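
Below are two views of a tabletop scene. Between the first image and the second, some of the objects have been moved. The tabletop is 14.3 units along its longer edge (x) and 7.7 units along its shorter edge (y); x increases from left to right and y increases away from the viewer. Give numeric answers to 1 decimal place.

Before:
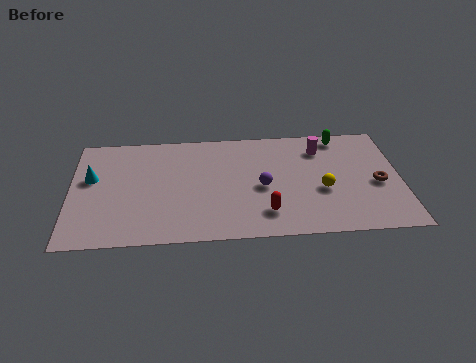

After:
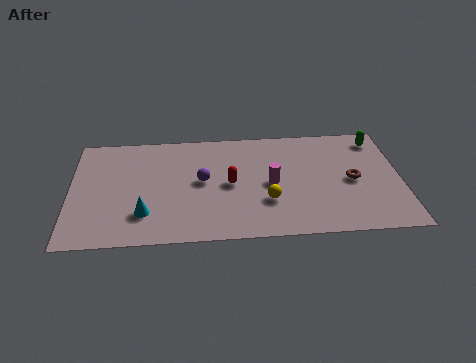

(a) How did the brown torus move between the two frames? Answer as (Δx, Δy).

(-1.1, 0.3)

The brown torus was at about (13.3, 3.4) and moved to about (12.2, 3.7).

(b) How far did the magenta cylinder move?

3.2

The magenta cylinder moved from about (10.9, 6.0) to (8.7, 3.7), a distance of √(2.2² + 2.3²) ≈ 3.2.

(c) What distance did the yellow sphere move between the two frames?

2.5

The yellow sphere was near (10.9, 3.1) before and (8.5, 2.5) after, so it travelled √(2.4² + 0.6²) ≈ 2.5 units.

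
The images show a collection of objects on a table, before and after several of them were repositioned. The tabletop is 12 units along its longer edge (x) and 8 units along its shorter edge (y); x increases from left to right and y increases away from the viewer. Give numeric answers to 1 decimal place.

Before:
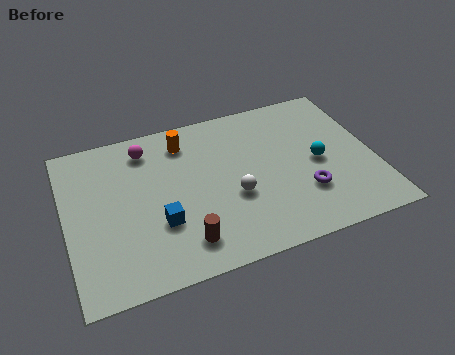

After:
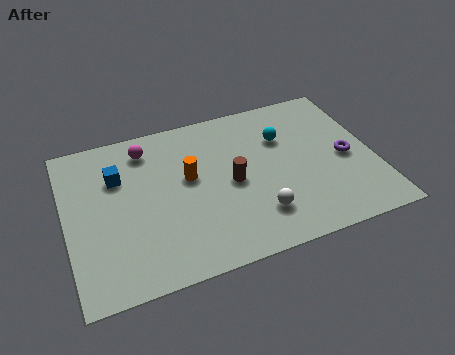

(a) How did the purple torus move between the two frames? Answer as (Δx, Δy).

(1.8, 1.3)

The purple torus started near (9.1, 2.4) and ended near (10.9, 3.7).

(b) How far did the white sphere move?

1.4

The white sphere was near (6.4, 3.1) before and (7.2, 1.9) after, so it travelled √(0.8² + 1.2²) ≈ 1.4 units.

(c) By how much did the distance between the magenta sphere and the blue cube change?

-2.3

They were about 3.9 units apart before and 1.6 after — 2.3 units closer together.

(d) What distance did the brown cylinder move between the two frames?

3.1

From (4.3, 1.5) to (6.4, 3.8), the brown cylinder covered √(2.1² + 2.3²) ≈ 3.1 units.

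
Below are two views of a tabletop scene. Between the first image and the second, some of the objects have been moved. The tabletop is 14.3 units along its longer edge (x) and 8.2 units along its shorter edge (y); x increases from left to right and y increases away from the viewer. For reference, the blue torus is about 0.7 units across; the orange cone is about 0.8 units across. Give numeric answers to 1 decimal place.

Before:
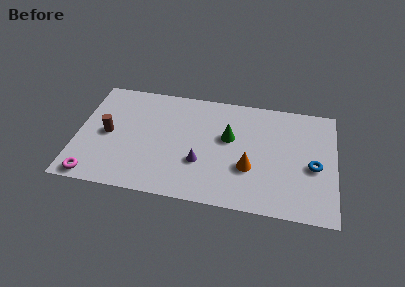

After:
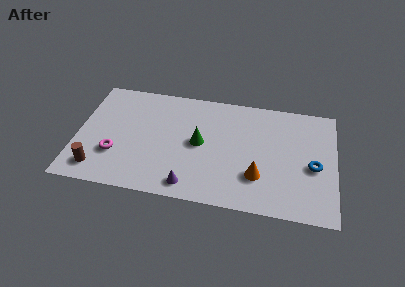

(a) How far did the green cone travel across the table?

1.7

The green cone moved from about (8.4, 4.9) to (6.8, 4.2), a distance of √(1.6² + 0.7²) ≈ 1.7.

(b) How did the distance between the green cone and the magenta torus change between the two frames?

-3.5

They were about 8.4 units apart before and 4.9 after — 3.5 units closer together.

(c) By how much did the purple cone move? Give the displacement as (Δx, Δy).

(-0.5, -1.7)

The purple cone started near (6.9, 2.8) and ended near (6.4, 1.1).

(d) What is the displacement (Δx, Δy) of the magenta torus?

(1.1, 1.8)

The magenta torus was at about (1.1, 0.8) and moved to about (2.2, 2.6).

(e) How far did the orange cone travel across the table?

0.7

From (9.6, 2.9) to (10.1, 2.4), the orange cone covered √(0.5² + 0.5²) ≈ 0.7 units.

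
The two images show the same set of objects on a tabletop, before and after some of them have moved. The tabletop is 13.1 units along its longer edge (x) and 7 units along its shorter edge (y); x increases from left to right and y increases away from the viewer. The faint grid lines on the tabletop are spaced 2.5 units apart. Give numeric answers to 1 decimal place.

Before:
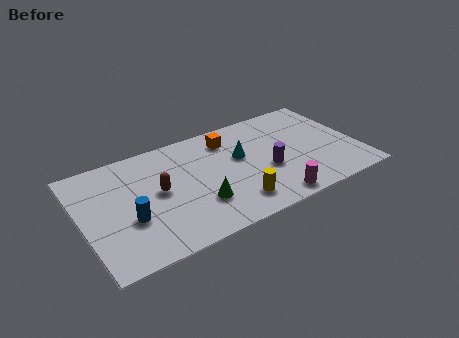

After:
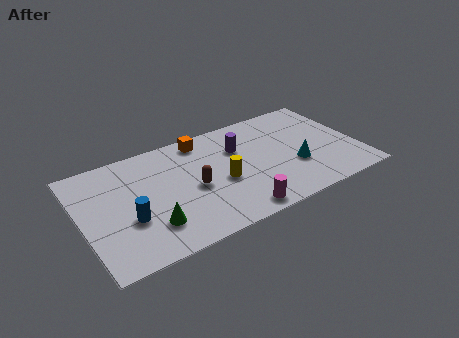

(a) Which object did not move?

the blue cylinder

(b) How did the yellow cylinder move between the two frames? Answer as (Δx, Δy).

(-0.4, 1.6)

The yellow cylinder started near (6.9, 1.4) and ended near (6.5, 3.0).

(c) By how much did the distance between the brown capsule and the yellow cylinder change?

-2.7

Before: roughly 4.0 units apart; after: 1.3. That's 2.7 units closer together.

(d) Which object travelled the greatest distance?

the cyan cone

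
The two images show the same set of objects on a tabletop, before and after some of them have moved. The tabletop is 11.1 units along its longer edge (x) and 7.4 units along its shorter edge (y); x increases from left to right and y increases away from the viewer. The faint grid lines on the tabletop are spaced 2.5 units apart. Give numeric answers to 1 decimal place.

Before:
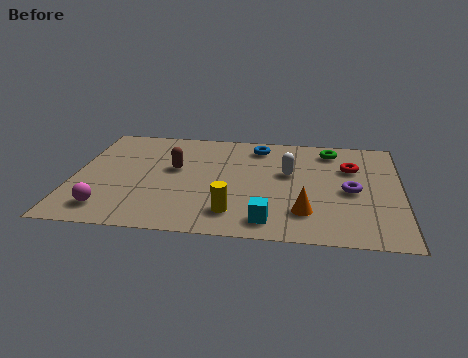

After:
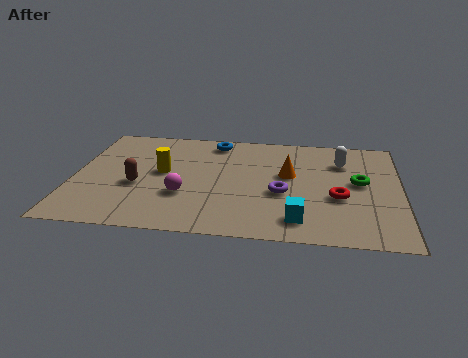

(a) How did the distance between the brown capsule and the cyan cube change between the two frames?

+1.2

They were about 4.6 units apart before and 5.8 after — 1.2 units further apart.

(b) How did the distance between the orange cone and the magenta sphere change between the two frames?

-2.7

The distance was about 6.6 in the first image and 3.9 in the second, so they moved 2.7 units closer together.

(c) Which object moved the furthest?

the yellow cylinder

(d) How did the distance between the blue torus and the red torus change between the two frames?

+2.1

They were about 3.4 units apart before and 5.5 after — 2.1 units further apart.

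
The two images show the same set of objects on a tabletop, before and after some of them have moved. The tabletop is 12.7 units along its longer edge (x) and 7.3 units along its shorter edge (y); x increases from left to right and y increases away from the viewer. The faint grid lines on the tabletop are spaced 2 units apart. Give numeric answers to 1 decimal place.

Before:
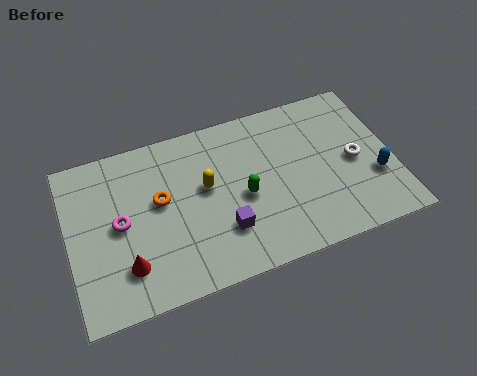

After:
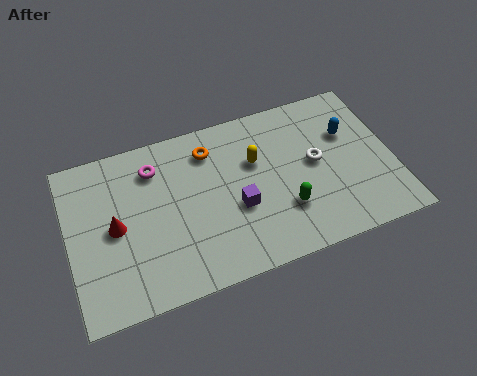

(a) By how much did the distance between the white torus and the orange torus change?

-3.2

They were about 7.6 units apart before and 4.4 after — 3.2 units closer together.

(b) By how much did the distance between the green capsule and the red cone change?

+1.7

They were about 4.9 units apart before and 6.6 after — 1.7 units further apart.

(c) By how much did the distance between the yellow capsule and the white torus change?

-3.4

Before: roughly 5.8 units apart; after: 2.4. That's 3.4 units closer together.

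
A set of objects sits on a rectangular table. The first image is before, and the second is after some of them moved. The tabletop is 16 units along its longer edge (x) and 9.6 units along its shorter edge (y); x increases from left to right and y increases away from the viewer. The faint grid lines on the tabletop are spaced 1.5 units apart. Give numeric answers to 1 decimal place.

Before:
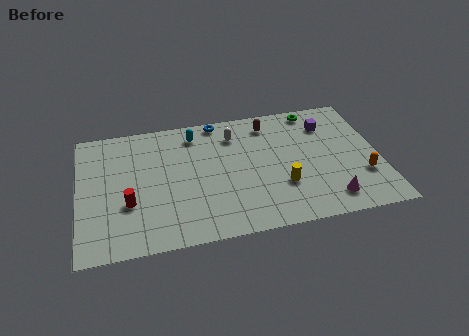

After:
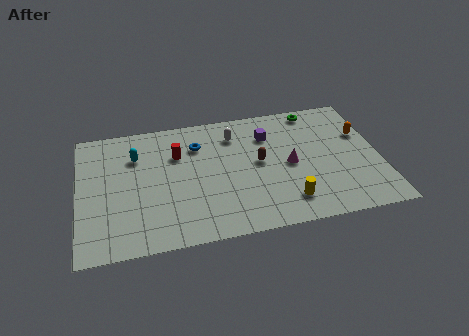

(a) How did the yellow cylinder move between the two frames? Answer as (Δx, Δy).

(0.2, -1.2)

From the two frames, the yellow cylinder sits at roughly (10.7, 3.1) before and (10.9, 1.9) after.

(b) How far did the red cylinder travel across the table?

4.2

The red cylinder was near (2.6, 3.4) before and (5.3, 6.6) after, so it travelled √(2.7² + 3.2²) ≈ 4.2 units.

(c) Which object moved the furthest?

the red cylinder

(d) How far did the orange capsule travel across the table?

3.2

The orange capsule was near (15.0, 3.0) before and (15.2, 6.2) after, so it travelled √(0.2² + 3.2²) ≈ 3.2 units.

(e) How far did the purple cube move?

3.2

From (13.4, 7.3) to (10.2, 7.1), the purple cube covered √(3.2² + 0.2²) ≈ 3.2 units.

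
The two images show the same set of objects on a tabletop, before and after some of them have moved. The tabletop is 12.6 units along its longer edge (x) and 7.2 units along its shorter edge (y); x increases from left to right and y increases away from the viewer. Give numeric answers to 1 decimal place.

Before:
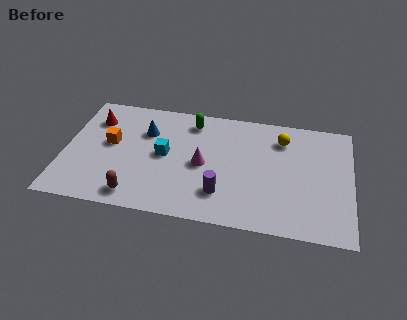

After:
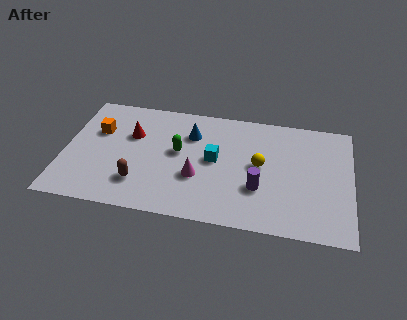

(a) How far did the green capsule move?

2.1

The green capsule was near (5.5, 6.0) before and (5.0, 4.0) after, so it travelled √(0.5² + 2.0²) ≈ 2.1 units.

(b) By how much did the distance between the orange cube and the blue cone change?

+2.3

They were about 1.8 units apart before and 4.1 after — 2.3 units further apart.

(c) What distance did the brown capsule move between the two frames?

0.8

The brown capsule was near (3.3, 1.0) before and (3.4, 1.8) after, so it travelled √(0.1² + 0.8²) ≈ 0.8 units.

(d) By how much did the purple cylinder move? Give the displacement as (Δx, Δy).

(1.6, 0.6)

From the two frames, the purple cylinder sits at roughly (7.0, 1.8) before and (8.6, 2.4) after.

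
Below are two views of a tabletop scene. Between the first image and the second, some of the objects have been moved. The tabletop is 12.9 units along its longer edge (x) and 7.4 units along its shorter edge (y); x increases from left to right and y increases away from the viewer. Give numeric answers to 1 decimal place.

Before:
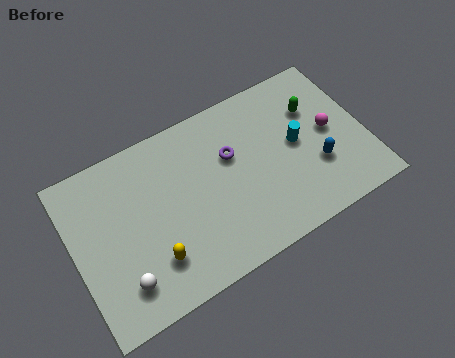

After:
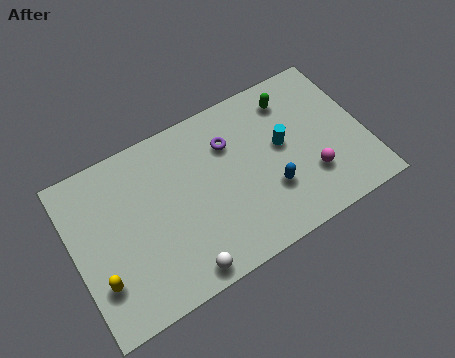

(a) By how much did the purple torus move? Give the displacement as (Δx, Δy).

(0.0, 0.6)

The purple torus started near (7.1, 4.7) and ended near (7.1, 5.3).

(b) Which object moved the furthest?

the white sphere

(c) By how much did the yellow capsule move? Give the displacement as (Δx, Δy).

(-2.3, 0.2)

The yellow capsule started near (3.2, 1.9) and ended near (0.9, 2.1).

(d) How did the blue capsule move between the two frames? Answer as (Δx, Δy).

(-2.1, -0.1)

From the two frames, the blue capsule sits at roughly (10.6, 2.5) before and (8.5, 2.4) after.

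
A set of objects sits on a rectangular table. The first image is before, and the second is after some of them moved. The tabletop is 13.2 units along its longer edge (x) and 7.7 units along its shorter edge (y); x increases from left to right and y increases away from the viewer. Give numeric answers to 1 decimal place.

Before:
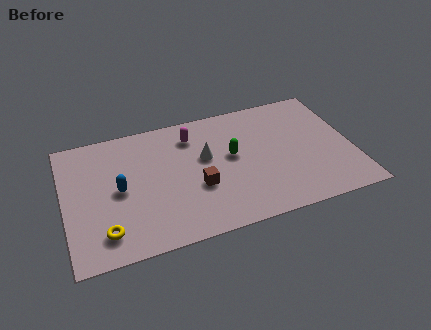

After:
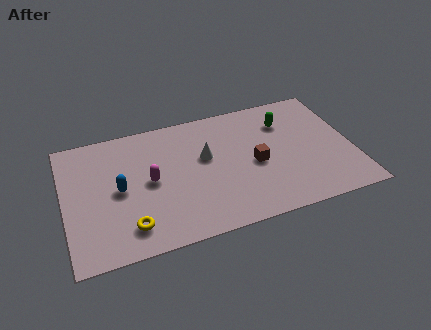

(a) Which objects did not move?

the white cone and the blue capsule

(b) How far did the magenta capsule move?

3.0

The magenta capsule moved from about (6.0, 6.1) to (3.9, 3.9), a distance of √(2.1² + 2.2²) ≈ 3.0.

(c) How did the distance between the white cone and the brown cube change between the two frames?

+0.7

They were about 1.8 units apart before and 2.5 after — 0.7 units further apart.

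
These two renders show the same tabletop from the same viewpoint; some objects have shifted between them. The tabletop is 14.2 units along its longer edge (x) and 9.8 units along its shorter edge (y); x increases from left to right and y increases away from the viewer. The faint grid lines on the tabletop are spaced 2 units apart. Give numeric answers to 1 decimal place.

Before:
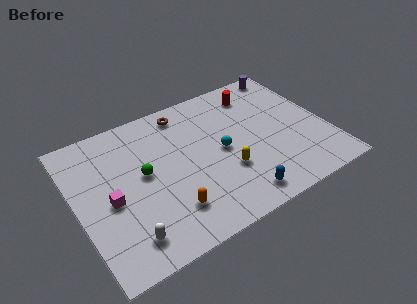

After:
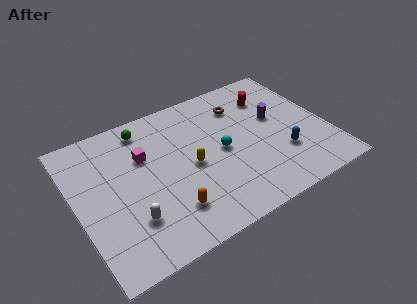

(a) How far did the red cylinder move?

0.9

The red cylinder moved from about (10.8, 8.0) to (11.5, 7.4), a distance of √(0.7² + 0.6²) ≈ 0.9.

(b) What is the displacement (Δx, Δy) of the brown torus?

(3.2, -1.0)

The brown torus started near (6.6, 8.5) and ended near (9.8, 7.5).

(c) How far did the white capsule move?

1.1

The white capsule moved from about (2.3, 1.7) to (2.7, 2.7), a distance of √(0.4² + 1.0²) ≈ 1.1.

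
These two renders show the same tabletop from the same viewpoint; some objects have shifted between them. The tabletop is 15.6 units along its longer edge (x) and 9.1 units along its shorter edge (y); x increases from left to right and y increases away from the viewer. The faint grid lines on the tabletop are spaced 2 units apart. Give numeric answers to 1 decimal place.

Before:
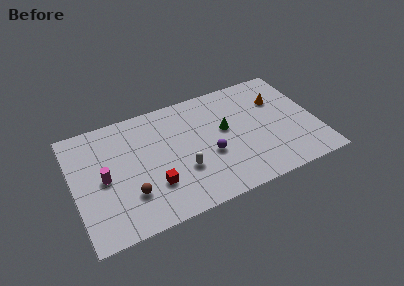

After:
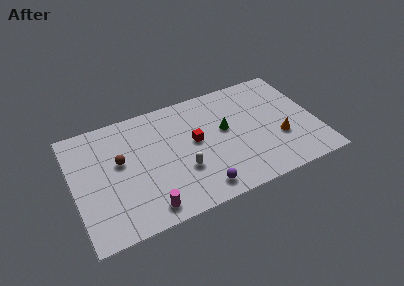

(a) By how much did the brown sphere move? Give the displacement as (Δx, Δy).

(-0.4, 2.7)

The brown sphere started near (3.4, 2.6) and ended near (3.0, 5.3).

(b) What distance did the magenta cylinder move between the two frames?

4.0

The magenta cylinder was near (1.9, 4.4) before and (4.3, 1.2) after, so it travelled √(2.4² + 3.2²) ≈ 4.0 units.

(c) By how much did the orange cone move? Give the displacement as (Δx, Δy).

(-0.3, -3.1)

The orange cone was at about (13.4, 6.3) and moved to about (13.1, 3.2).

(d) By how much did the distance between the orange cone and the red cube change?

-3.6

The distance was about 9.2 in the first image and 5.6 in the second, so they moved 3.6 units closer together.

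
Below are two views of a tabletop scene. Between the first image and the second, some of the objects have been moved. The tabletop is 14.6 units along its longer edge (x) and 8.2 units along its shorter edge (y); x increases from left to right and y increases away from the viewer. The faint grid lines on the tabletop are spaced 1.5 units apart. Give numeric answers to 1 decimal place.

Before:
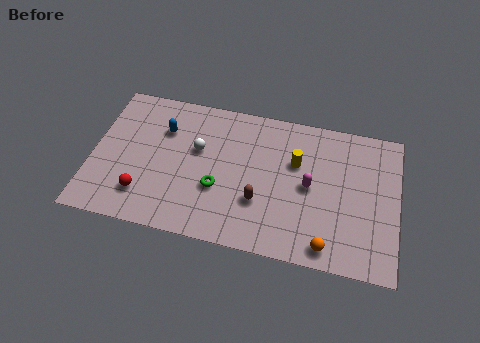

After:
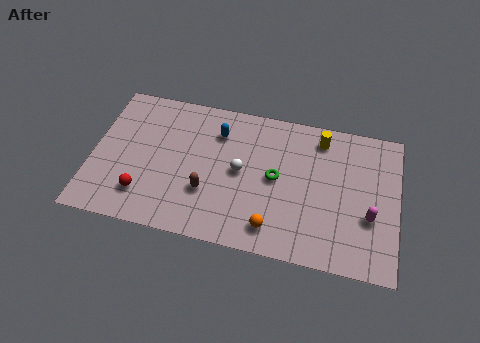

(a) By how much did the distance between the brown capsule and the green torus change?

+1.5

The distance was about 2.0 in the first image and 3.5 in the second, so they moved 1.5 units further apart.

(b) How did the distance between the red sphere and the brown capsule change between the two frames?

-2.5

They were about 5.6 units apart before and 3.1 after — 2.5 units closer together.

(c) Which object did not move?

the red sphere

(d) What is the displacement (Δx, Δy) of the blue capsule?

(2.6, 0.4)

The blue capsule started near (3.3, 5.8) and ended near (5.9, 6.2).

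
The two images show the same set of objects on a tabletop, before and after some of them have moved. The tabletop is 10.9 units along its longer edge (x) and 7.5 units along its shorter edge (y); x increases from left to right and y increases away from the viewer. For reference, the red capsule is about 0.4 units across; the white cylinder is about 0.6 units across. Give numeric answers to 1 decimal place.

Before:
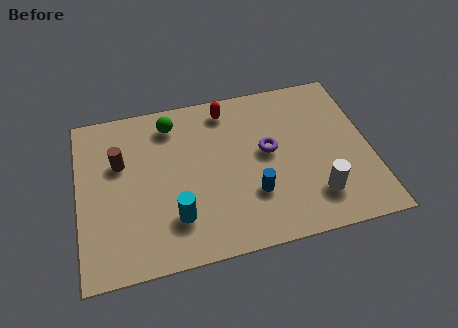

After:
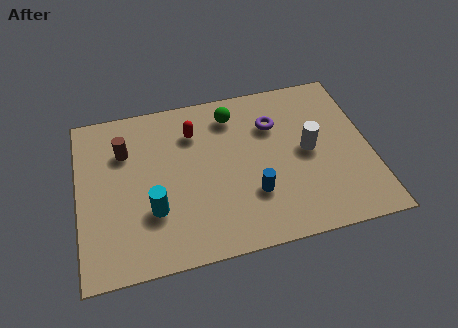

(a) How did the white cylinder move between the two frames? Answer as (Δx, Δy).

(-0.1, 2.1)

The white cylinder started near (8.7, 1.7) and ended near (8.6, 3.8).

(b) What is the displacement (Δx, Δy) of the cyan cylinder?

(-0.8, 0.5)

From the two frames, the cyan cylinder sits at roughly (3.5, 1.9) before and (2.7, 2.4) after.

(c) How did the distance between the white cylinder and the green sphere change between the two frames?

-3.3

The distance was about 6.8 in the first image and 3.5 in the second, so they moved 3.3 units closer together.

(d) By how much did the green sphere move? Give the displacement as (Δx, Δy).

(2.3, -0.1)

The green sphere started near (3.6, 6.2) and ended near (5.9, 6.1).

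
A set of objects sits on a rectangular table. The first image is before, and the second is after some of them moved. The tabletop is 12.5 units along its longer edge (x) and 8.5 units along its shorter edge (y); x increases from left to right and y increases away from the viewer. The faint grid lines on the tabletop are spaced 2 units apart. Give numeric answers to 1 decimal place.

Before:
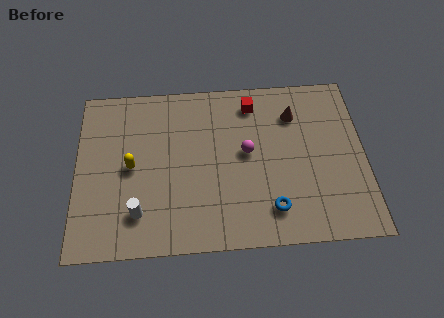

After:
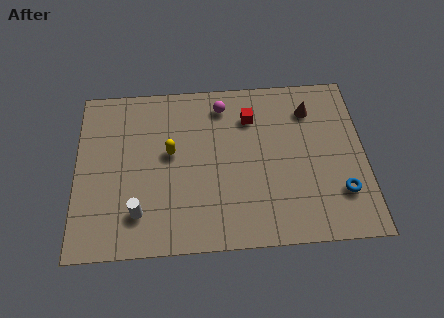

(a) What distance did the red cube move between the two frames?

0.7

The red cube was near (7.7, 7.1) before and (7.6, 6.4) after, so it travelled √(0.1² + 0.7²) ≈ 0.7 units.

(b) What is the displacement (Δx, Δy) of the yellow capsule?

(1.7, 0.6)

From the two frames, the yellow capsule sits at roughly (2.4, 4.2) before and (4.1, 4.8) after.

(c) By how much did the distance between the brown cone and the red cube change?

+0.7

They were about 1.9 units apart before and 2.6 after — 0.7 units further apart.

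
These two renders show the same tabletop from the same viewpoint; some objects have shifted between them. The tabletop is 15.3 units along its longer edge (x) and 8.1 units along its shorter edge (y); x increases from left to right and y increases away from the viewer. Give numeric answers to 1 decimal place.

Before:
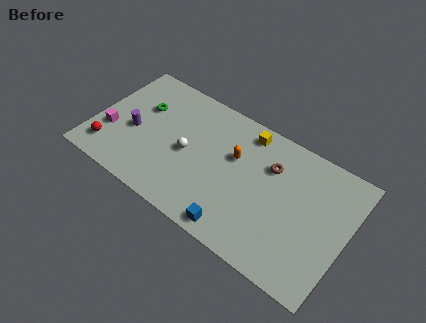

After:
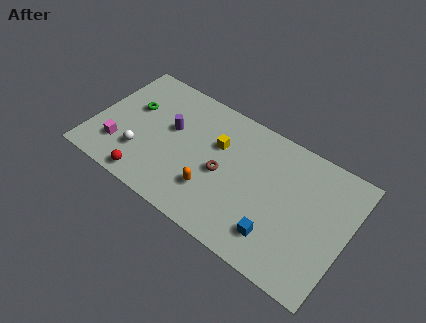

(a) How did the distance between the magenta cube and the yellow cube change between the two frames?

-2.4

They were about 8.8 units apart before and 6.4 after — 2.4 units closer together.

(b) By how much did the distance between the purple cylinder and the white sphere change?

-0.4

They were about 3.3 units apart before and 2.9 after — 0.4 units closer together.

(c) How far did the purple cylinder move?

2.5

The purple cylinder moved from about (2.4, 3.5) to (4.5, 4.8), a distance of √(2.1² + 1.3²) ≈ 2.5.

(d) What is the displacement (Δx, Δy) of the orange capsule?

(-0.9, -2.8)

From the two frames, the orange capsule sits at roughly (8.4, 5.1) before and (7.5, 2.3) after.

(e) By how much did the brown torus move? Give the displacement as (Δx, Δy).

(-2.6, -2.0)

The brown torus started near (10.5, 5.7) and ended near (7.9, 3.7).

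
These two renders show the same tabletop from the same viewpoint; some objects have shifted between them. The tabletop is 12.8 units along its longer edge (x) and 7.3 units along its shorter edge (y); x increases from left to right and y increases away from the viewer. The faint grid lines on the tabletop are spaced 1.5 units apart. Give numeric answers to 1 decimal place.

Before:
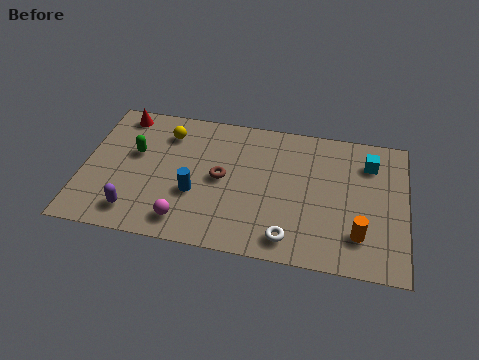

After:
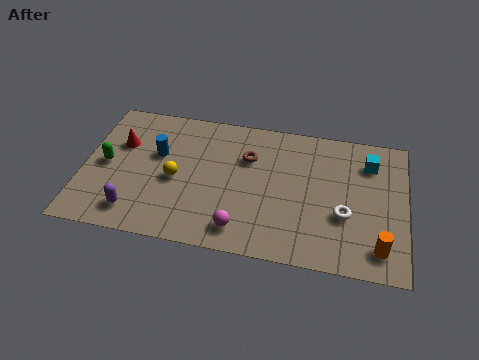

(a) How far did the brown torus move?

1.6

The brown torus moved from about (5.5, 3.7) to (6.5, 5.0), a distance of √(1.0² + 1.3²) ≈ 1.6.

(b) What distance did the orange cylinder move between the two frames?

0.9

The orange cylinder moved from about (11.0, 1.8) to (11.8, 1.3), a distance of √(0.8² + 0.5²) ≈ 0.9.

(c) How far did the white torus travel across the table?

2.6

The white torus was near (8.3, 1.1) before and (10.4, 2.7) after, so it travelled √(2.1² + 1.6²) ≈ 2.6 units.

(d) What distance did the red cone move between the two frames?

1.6

The red cone was near (1.3, 6.4) before and (1.4, 4.8) after, so it travelled √(0.1² + 1.6²) ≈ 1.6 units.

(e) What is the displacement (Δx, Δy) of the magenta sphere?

(2.2, 0.0)

From the two frames, the magenta sphere sits at roughly (4.2, 1.2) before and (6.4, 1.2) after.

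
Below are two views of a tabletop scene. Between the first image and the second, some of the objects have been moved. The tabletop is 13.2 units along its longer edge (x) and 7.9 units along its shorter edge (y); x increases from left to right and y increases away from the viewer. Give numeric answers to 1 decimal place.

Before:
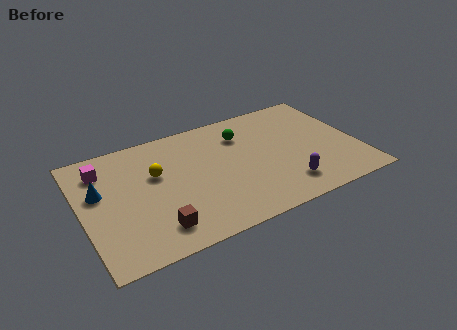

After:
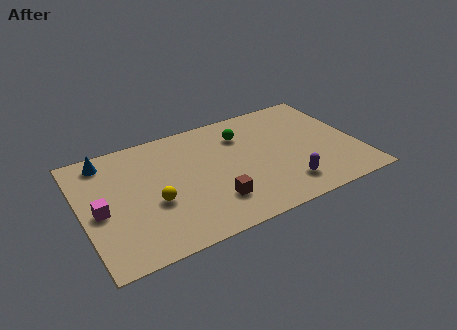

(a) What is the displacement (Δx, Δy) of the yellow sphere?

(-0.3, -1.8)

The yellow sphere was at about (3.6, 4.9) and moved to about (3.3, 3.1).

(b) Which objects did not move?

the purple capsule and the green sphere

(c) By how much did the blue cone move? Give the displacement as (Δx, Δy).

(0.5, 2.0)

The blue cone was at about (0.9, 4.8) and moved to about (1.4, 6.8).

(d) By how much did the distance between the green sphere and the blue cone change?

-0.5

They were about 7.1 units apart before and 6.6 after — 0.5 units closer together.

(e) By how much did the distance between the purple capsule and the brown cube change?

-2.8

They were about 6.2 units apart before and 3.4 after — 2.8 units closer together.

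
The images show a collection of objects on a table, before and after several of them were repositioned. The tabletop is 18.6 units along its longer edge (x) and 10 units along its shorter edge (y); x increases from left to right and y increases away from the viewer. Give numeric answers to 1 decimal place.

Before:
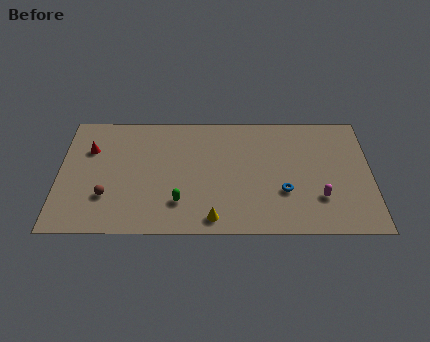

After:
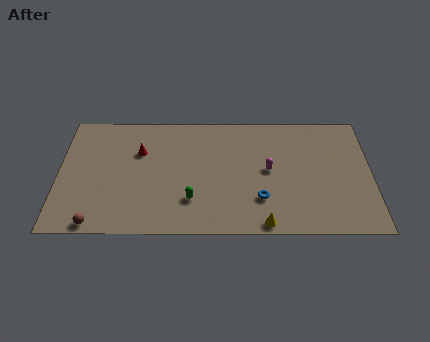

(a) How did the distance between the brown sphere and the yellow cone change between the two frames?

+3.3

They were about 6.6 units apart before and 9.9 after — 3.3 units further apart.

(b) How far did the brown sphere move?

2.3

The brown sphere moved from about (2.9, 3.0) to (2.3, 0.8), a distance of √(0.6² + 2.2²) ≈ 2.3.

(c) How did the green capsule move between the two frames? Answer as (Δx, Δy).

(0.7, 0.2)

From the two frames, the green capsule sits at roughly (7.2, 2.5) before and (7.9, 2.7) after.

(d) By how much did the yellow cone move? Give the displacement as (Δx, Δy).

(3.0, -0.4)

From the two frames, the yellow cone sits at roughly (9.2, 1.2) before and (12.2, 0.8) after.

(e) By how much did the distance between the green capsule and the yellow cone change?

+2.3

Before: roughly 2.4 units apart; after: 4.7. That's 2.3 units further apart.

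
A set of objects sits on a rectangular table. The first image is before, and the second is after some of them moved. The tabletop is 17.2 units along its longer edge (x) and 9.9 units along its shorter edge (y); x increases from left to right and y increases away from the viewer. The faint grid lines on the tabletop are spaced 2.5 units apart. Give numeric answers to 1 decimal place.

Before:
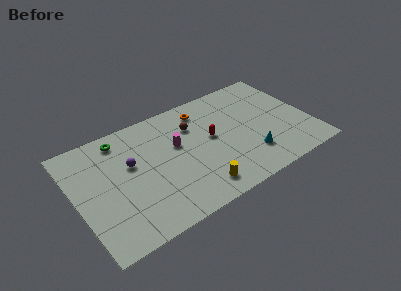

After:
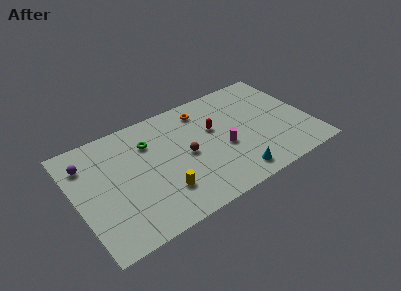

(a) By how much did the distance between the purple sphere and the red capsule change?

+3.4

Before: roughly 5.9 units apart; after: 9.3. That's 3.4 units further apart.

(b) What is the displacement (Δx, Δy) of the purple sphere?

(-3.0, 1.6)

The purple sphere was at about (4.1, 6.0) and moved to about (1.1, 7.6).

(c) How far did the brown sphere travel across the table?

2.5

From (8.9, 7.1) to (8.0, 4.8), the brown sphere covered √(0.9² + 2.3²) ≈ 2.5 units.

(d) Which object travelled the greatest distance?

the magenta cylinder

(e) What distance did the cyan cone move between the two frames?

1.8

From (12.4, 2.5) to (11.0, 1.4), the cyan cone covered √(1.4² + 1.1²) ≈ 1.8 units.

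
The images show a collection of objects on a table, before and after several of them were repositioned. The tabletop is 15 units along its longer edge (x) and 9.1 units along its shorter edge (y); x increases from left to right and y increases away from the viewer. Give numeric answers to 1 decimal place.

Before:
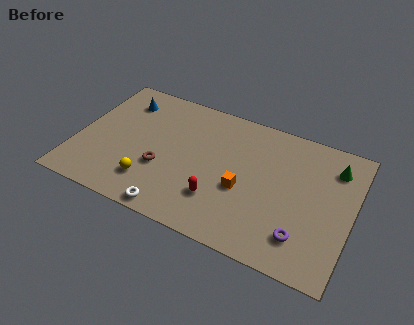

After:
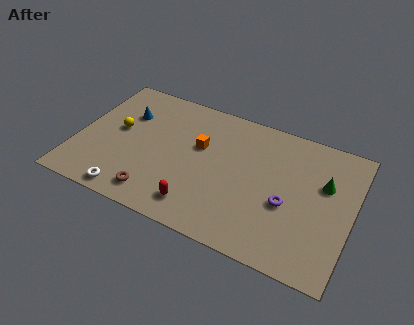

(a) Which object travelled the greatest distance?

the yellow sphere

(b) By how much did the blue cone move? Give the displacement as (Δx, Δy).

(0.3, -0.9)

The blue cone started near (2.1, 7.2) and ended near (2.4, 6.3).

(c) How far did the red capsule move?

1.3

From (8.0, 2.5) to (7.0, 1.6), the red capsule covered √(1.0² + 0.9²) ≈ 1.3 units.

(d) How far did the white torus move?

2.5

The white torus was near (5.8, 0.8) before and (3.3, 0.9) after, so it travelled √(2.5² + 0.1²) ≈ 2.5 units.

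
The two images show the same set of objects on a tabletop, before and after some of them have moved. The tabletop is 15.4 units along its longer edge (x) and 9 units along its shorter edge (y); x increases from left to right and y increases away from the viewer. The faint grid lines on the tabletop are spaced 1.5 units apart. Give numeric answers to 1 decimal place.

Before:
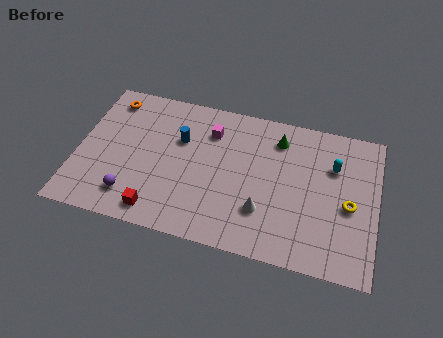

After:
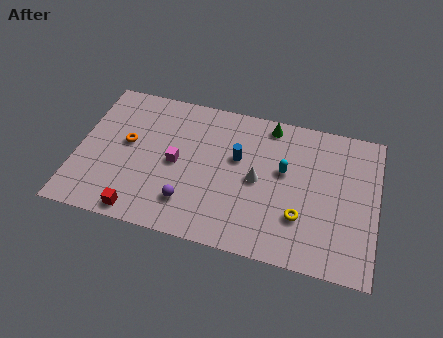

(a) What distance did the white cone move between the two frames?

1.8

From (9.7, 2.6) to (9.3, 4.4), the white cone covered √(0.4² + 1.8²) ≈ 1.8 units.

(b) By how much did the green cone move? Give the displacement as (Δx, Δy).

(-0.5, 0.8)

From the two frames, the green cone sits at roughly (10.2, 7.2) before and (9.7, 8.0) after.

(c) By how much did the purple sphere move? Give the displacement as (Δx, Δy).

(2.9, 0.3)

The purple sphere started near (3.0, 1.8) and ended near (5.9, 2.1).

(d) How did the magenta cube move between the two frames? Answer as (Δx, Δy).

(-1.6, -2.4)

The magenta cube started near (6.7, 6.8) and ended near (5.1, 4.4).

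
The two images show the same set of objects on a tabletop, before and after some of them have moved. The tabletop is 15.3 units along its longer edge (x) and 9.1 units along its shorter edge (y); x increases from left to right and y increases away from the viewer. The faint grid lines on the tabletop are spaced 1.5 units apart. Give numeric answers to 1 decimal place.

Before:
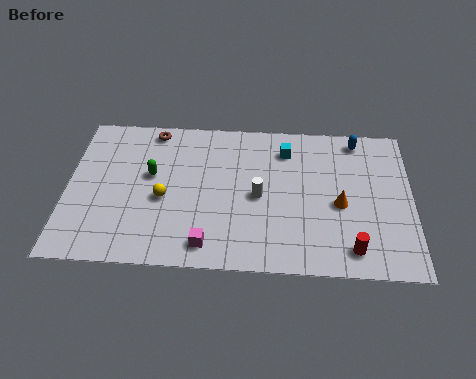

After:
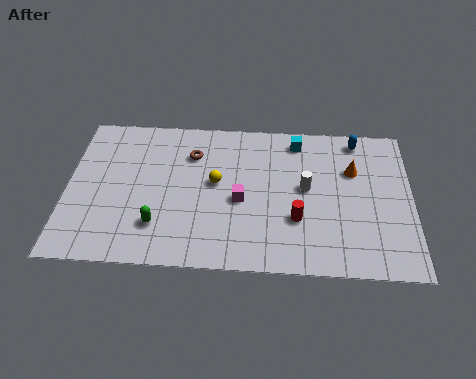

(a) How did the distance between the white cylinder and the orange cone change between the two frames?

-1.2

They were about 3.6 units apart before and 2.4 after — 1.2 units closer together.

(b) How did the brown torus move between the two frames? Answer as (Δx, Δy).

(1.8, -1.4)

The brown torus was at about (3.7, 8.1) and moved to about (5.5, 6.7).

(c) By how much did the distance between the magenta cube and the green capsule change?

-0.8

They were about 4.8 units apart before and 4.0 after — 0.8 units closer together.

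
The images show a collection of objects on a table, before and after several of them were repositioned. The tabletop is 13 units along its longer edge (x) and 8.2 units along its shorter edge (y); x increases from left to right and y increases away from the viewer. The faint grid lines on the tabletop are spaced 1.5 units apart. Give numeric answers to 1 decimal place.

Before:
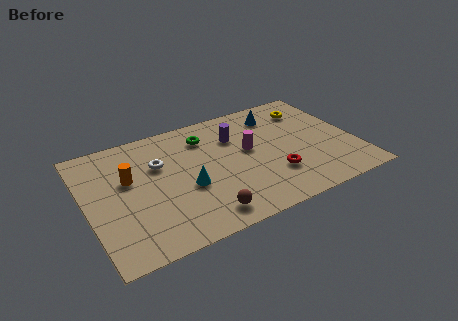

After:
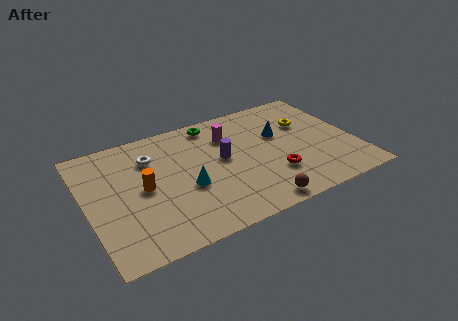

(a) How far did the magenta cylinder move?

1.6

The magenta cylinder was near (7.9, 4.6) before and (7.1, 6.0) after, so it travelled √(0.8² + 1.4²) ≈ 1.6 units.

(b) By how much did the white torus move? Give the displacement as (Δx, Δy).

(-0.3, 0.6)

The white torus started near (3.6, 5.4) and ended near (3.3, 6.0).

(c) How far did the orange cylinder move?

1.1

From (2.1, 5.0) to (2.7, 4.1), the orange cylinder covered √(0.6² + 0.9²) ≈ 1.1 units.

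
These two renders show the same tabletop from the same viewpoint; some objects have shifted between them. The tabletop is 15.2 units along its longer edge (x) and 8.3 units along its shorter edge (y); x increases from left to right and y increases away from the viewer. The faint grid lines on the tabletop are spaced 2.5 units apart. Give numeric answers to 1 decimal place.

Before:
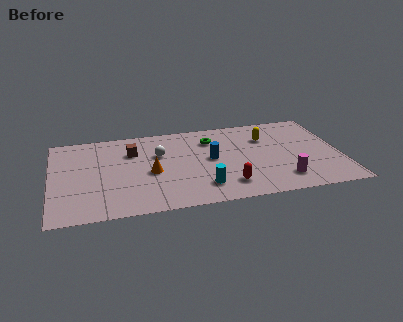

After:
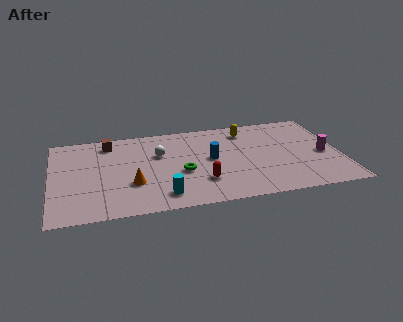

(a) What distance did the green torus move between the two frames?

3.4

The green torus moved from about (8.5, 6.3) to (6.8, 3.4), a distance of √(1.7² + 2.9²) ≈ 3.4.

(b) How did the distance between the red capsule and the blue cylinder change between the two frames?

-0.6

They were about 2.8 units apart before and 2.2 after — 0.6 units closer together.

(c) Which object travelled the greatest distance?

the green torus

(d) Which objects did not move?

the white sphere and the blue cylinder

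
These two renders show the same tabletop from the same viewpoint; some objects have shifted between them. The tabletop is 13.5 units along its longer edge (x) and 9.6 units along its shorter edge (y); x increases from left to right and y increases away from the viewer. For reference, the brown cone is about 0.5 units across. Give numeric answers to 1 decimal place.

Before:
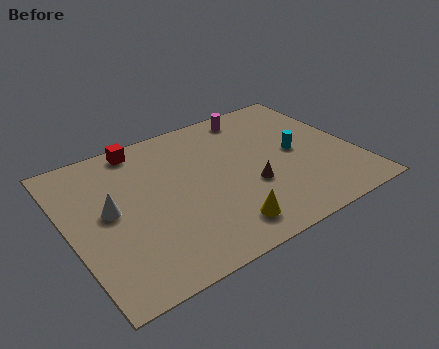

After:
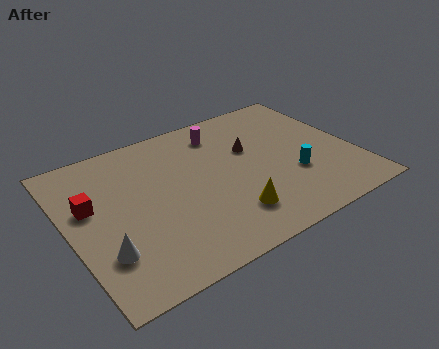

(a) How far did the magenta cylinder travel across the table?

1.8

The magenta cylinder moved from about (9.4, 8.4) to (7.7, 7.8), a distance of √(1.7² + 0.6²) ≈ 1.8.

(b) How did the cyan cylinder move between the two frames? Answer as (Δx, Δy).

(-0.4, -1.5)

The cyan cylinder started near (10.8, 4.8) and ended near (10.4, 3.3).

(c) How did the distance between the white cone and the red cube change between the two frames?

-0.9

The distance was about 4.0 in the first image and 3.1 in the second, so they moved 0.9 units closer together.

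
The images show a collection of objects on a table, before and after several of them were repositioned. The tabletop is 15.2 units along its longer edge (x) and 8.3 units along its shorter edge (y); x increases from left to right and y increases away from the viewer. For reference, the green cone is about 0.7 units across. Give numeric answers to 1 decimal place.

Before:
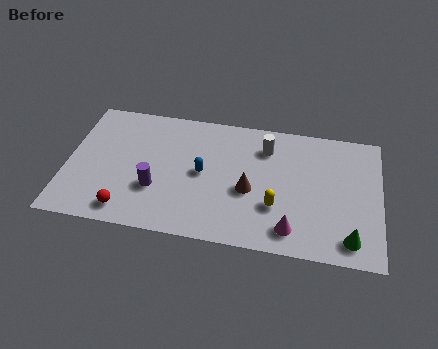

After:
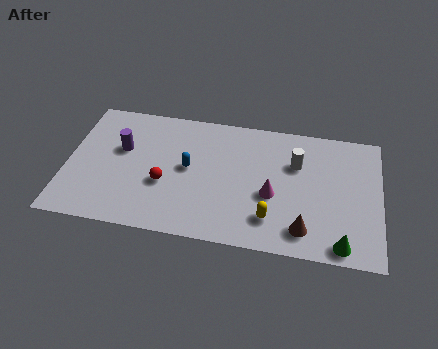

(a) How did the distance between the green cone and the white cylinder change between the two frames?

-1.4

Before: roughly 6.6 units apart; after: 5.2. That's 1.4 units closer together.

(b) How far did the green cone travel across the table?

0.6

The green cone was near (13.8, 1.3) before and (13.4, 0.9) after, so it travelled √(0.4² + 0.4²) ≈ 0.6 units.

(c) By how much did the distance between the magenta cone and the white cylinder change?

-2.7

The distance was about 5.2 in the first image and 2.5 in the second, so they moved 2.7 units closer together.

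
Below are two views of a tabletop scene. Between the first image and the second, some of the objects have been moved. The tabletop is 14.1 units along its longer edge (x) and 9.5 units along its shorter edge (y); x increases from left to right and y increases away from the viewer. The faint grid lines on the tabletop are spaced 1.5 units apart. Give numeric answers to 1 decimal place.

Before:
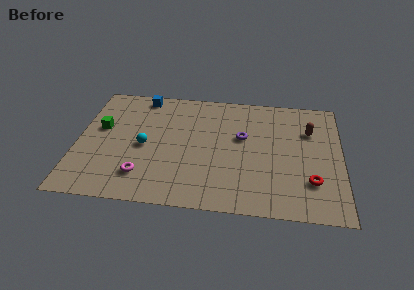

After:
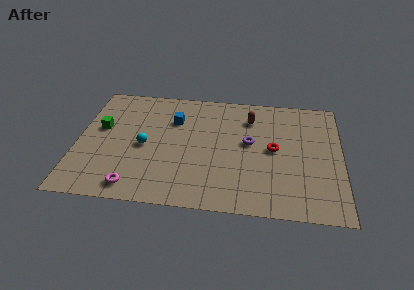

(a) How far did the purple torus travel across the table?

0.6

From (8.8, 5.7) to (9.2, 5.3), the purple torus covered √(0.4² + 0.4²) ≈ 0.6 units.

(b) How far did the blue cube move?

2.5

The blue cube was near (3.3, 8.5) before and (5.1, 6.7) after, so it travelled √(1.8² + 1.8²) ≈ 2.5 units.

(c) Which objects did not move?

the green cube and the cyan sphere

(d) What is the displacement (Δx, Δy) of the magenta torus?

(-0.4, -0.9)

The magenta torus was at about (3.6, 2.1) and moved to about (3.2, 1.2).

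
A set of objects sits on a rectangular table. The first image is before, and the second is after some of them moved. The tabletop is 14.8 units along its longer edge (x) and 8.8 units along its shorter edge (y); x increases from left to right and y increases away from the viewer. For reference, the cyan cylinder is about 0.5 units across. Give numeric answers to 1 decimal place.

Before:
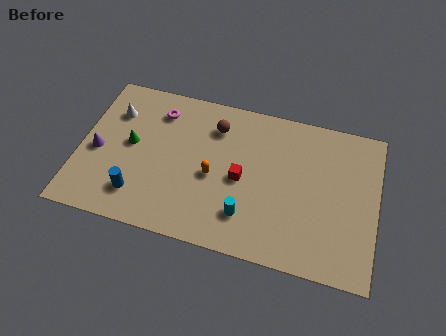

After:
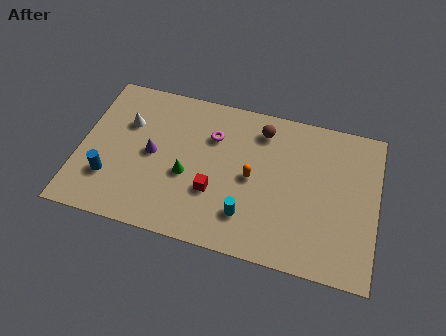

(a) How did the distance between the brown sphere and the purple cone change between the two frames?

-0.4

They were about 6.4 units apart before and 6.0 after — 0.4 units closer together.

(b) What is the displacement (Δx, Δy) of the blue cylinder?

(-1.5, 0.6)

From the two frames, the blue cylinder sits at roughly (3.1, 1.9) before and (1.6, 2.5) after.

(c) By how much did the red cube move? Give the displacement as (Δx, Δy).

(-1.3, -1.1)

The red cube was at about (8.1, 4.1) and moved to about (6.8, 3.0).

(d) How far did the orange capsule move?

1.9

The orange capsule moved from about (6.7, 3.9) to (8.6, 4.3), a distance of √(1.9² + 0.4²) ≈ 1.9.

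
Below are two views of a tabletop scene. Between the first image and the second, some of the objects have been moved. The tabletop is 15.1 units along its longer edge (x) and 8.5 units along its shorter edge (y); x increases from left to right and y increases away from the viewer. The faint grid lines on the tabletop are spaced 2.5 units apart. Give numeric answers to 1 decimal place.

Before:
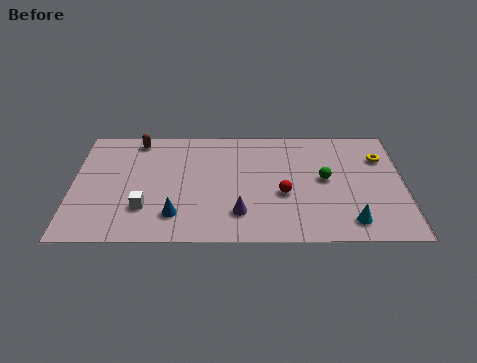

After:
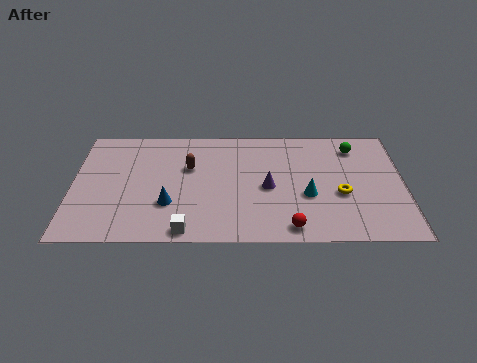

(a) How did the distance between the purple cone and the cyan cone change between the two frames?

-3.1

Before: roughly 5.0 units apart; after: 1.9. That's 3.1 units closer together.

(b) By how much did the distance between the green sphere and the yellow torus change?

+0.5

Before: roughly 3.1 units apart; after: 3.6. That's 0.5 units further apart.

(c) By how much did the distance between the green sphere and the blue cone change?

+2.2

The distance was about 7.3 in the first image and 9.5 in the second, so they moved 2.2 units further apart.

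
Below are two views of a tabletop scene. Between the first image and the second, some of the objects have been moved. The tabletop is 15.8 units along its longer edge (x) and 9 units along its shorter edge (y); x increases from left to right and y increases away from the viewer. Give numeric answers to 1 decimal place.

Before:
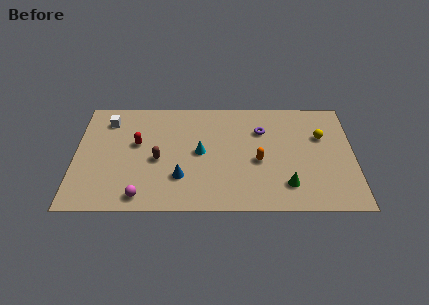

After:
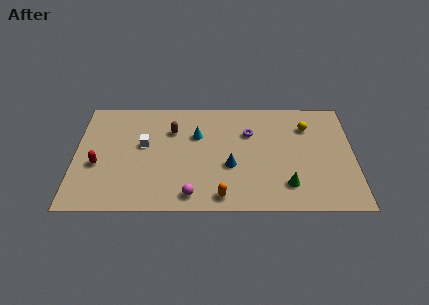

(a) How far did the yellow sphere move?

1.1

From (14.0, 5.9) to (13.2, 6.7), the yellow sphere covered √(0.8² + 0.8²) ≈ 1.1 units.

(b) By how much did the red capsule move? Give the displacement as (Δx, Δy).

(-2.2, -1.7)

The red capsule was at about (3.5, 5.3) and moved to about (1.3, 3.6).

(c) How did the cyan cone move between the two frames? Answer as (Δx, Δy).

(-0.2, 1.4)

The cyan cone started near (7.1, 4.6) and ended near (6.9, 6.0).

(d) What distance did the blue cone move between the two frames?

2.9

The blue cone was near (6.0, 2.6) before and (8.8, 3.5) after, so it travelled √(2.8² + 0.9²) ≈ 2.9 units.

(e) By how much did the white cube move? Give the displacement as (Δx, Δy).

(2.1, -2.0)

From the two frames, the white cube sits at roughly (1.8, 7.2) before and (3.9, 5.2) after.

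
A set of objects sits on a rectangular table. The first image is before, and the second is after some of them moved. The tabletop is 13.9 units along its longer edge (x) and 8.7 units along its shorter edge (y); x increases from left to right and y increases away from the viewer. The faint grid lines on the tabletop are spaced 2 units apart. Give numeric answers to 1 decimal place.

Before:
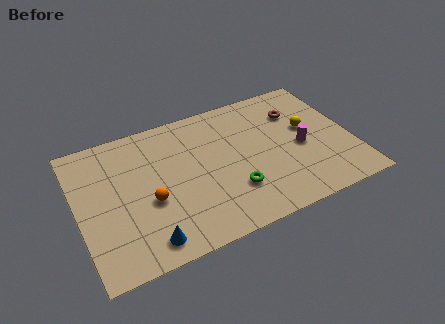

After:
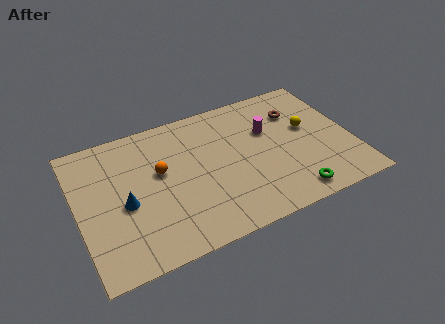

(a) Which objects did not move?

the brown torus and the yellow sphere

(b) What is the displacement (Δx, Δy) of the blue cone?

(-0.8, 2.6)

The blue cone started near (3.1, 1.2) and ended near (2.3, 3.8).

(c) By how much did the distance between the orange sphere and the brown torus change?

-1.1

They were about 8.4 units apart before and 7.3 after — 1.1 units closer together.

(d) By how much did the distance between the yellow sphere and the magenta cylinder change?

+0.9

The distance was about 1.2 in the first image and 2.1 in the second, so they moved 0.9 units further apart.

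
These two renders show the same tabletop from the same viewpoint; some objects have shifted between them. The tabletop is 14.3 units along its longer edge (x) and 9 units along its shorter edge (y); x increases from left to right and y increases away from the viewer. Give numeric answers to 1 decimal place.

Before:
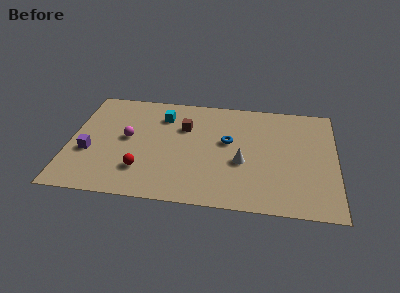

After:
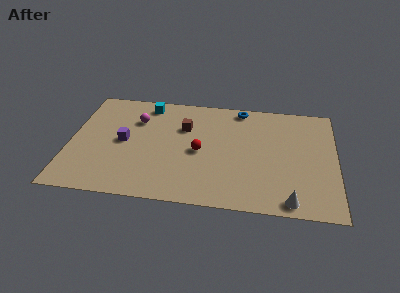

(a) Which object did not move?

the brown cube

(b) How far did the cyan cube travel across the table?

1.3

From (4.9, 6.9) to (4.0, 7.8), the cyan cube covered √(0.9² + 0.9²) ≈ 1.3 units.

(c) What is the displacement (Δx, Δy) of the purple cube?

(1.8, 1.1)

The purple cube started near (1.1, 3.4) and ended near (2.9, 4.5).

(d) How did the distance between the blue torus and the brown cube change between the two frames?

+1.0

The distance was about 2.6 in the first image and 3.6 in the second, so they moved 1.0 units further apart.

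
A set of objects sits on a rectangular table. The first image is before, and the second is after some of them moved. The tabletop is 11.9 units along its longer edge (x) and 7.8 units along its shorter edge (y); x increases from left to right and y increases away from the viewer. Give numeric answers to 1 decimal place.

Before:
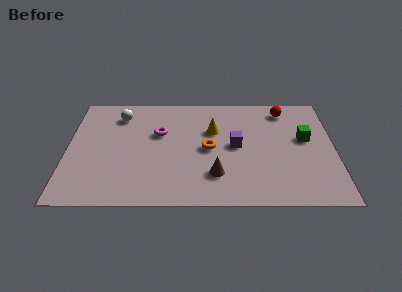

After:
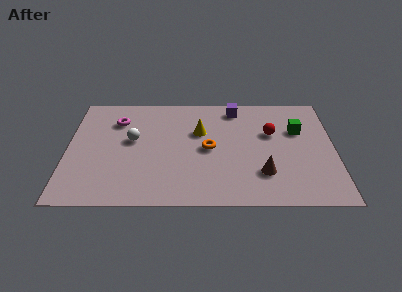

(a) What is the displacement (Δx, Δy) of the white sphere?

(0.6, -1.8)

The white sphere started near (2.3, 6.2) and ended near (2.9, 4.4).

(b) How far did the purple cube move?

2.7

The purple cube was near (7.5, 4.0) before and (7.5, 6.7) after, so it travelled √(0.0² + 2.7²) ≈ 2.7 units.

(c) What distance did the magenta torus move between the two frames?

2.1

From (4.1, 4.9) to (2.2, 5.8), the magenta torus covered √(1.9² + 0.9²) ≈ 2.1 units.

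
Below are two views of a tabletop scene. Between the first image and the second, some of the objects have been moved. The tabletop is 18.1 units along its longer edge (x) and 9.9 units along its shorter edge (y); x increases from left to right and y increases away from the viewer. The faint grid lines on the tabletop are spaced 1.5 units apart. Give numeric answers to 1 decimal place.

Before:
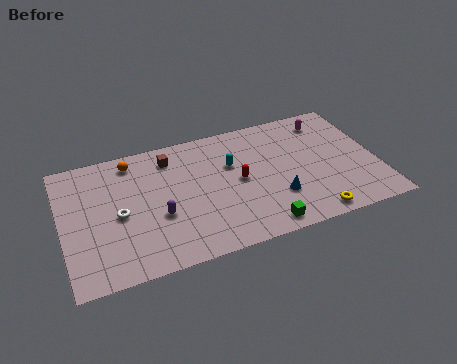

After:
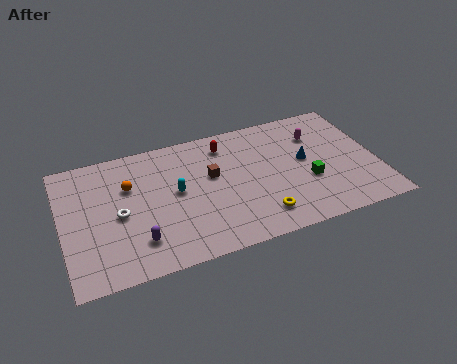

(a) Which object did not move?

the white torus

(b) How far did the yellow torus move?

3.0

The yellow torus moved from about (13.9, 1.0) to (11.0, 1.9), a distance of √(2.9² + 0.9²) ≈ 3.0.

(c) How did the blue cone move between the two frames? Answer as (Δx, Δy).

(1.9, 2.4)

The blue cone was at about (12.1, 3.0) and moved to about (14.0, 5.4).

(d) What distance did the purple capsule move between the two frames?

2.0

The purple capsule was near (5.4, 3.8) before and (4.1, 2.3) after, so it travelled √(1.3² + 1.5²) ≈ 2.0 units.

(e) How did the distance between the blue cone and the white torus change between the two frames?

+1.8

They were about 9.0 units apart before and 10.8 after — 1.8 units further apart.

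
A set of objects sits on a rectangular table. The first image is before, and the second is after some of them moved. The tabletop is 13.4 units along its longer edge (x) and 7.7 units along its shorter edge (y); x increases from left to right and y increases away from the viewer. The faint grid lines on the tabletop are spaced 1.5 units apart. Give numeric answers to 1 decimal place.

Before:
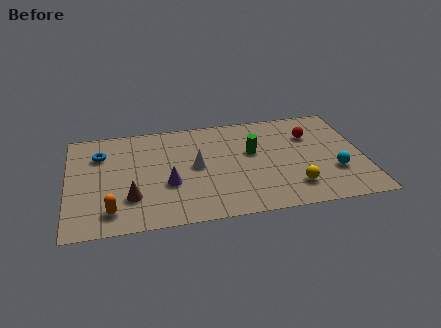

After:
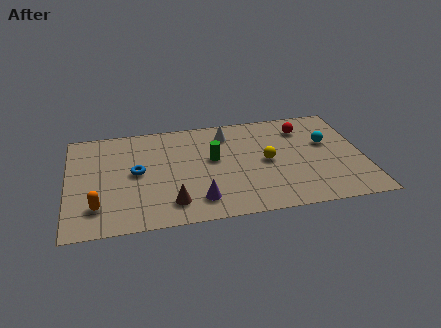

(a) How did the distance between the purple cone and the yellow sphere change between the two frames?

-1.8

They were about 5.7 units apart before and 3.9 after — 1.8 units closer together.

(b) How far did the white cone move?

2.7

The white cone moved from about (5.8, 4.0) to (7.3, 6.2), a distance of √(1.5² + 2.2²) ≈ 2.7.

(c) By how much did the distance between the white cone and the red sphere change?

-2.0

Before: roughly 5.5 units apart; after: 3.5. That's 2.0 units closer together.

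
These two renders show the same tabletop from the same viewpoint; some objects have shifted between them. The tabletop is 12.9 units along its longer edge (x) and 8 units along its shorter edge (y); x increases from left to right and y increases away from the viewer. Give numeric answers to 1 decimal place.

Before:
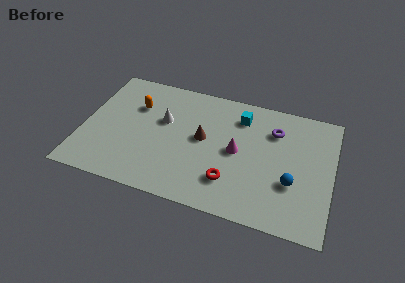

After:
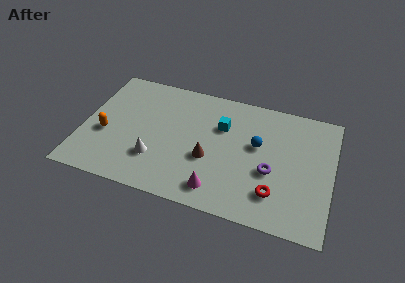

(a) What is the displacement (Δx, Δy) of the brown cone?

(0.4, -1.2)

The brown cone started near (6.2, 4.3) and ended near (6.6, 3.1).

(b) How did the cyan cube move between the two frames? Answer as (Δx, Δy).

(-0.9, -0.9)

The cyan cube was at about (8.0, 6.3) and moved to about (7.1, 5.4).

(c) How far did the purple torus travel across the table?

2.7

The purple torus moved from about (9.8, 5.9) to (9.8, 3.2), a distance of √(0.0² + 2.7²) ≈ 2.7.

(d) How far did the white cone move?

2.6

The white cone moved from about (4.1, 4.9) to (3.9, 2.3), a distance of √(0.2² + 2.6²) ≈ 2.6.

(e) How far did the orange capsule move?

2.7

The orange capsule was near (2.6, 5.5) before and (1.2, 3.2) after, so it travelled √(1.4² + 2.3²) ≈ 2.7 units.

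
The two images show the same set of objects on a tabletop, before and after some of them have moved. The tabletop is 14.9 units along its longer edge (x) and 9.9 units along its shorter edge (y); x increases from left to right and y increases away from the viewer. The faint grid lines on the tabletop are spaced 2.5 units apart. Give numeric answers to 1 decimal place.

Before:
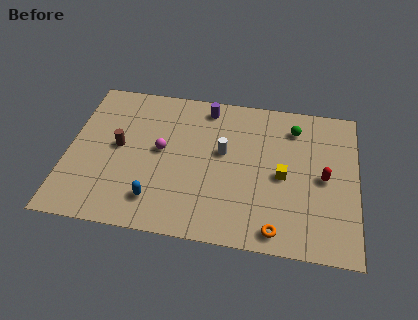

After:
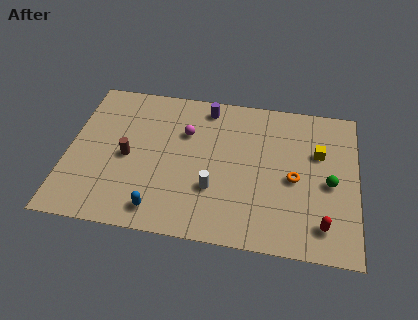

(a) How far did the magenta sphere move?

1.8

The magenta sphere moved from about (4.8, 5.3) to (6.0, 6.7), a distance of √(1.2² + 1.4²) ≈ 1.8.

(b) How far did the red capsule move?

3.0

The red capsule moved from about (13.2, 4.8) to (13.2, 1.8), a distance of √(0.0² + 3.0²) ≈ 3.0.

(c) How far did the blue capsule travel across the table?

0.6

The blue capsule was near (4.7, 2.0) before and (4.9, 1.4) after, so it travelled √(0.2² + 0.6²) ≈ 0.6 units.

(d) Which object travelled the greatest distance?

the green sphere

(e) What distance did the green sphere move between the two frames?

3.9

From (11.6, 7.9) to (13.5, 4.5), the green sphere covered √(1.9² + 3.4²) ≈ 3.9 units.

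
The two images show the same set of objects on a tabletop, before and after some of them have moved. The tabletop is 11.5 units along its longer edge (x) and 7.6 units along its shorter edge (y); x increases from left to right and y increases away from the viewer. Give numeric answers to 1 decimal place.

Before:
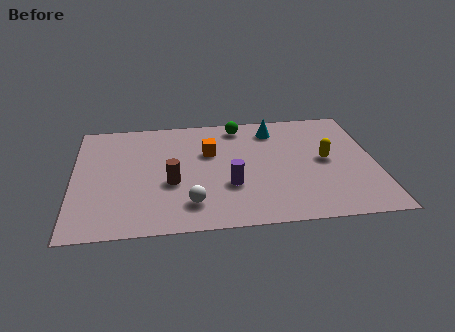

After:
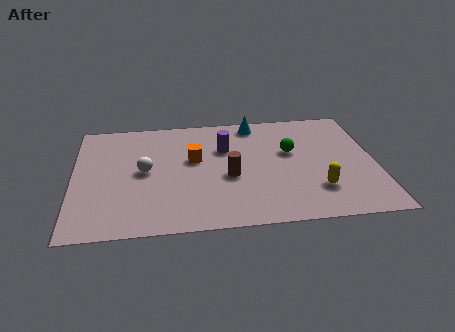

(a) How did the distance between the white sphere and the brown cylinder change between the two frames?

+1.7

The distance was about 1.6 in the first image and 3.3 in the second, so they moved 1.7 units further apart.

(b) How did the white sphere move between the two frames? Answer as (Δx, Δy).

(-1.7, 2.3)

The white sphere was at about (4.4, 1.6) and moved to about (2.7, 3.9).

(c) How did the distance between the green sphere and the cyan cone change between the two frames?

+1.1

The distance was about 1.4 in the first image and 2.5 in the second, so they moved 1.1 units further apart.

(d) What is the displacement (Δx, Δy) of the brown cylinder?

(2.2, 0.2)

The brown cylinder was at about (3.7, 3.0) and moved to about (5.9, 3.2).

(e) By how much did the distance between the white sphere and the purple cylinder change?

+1.5

The distance was about 1.8 in the first image and 3.3 in the second, so they moved 1.5 units further apart.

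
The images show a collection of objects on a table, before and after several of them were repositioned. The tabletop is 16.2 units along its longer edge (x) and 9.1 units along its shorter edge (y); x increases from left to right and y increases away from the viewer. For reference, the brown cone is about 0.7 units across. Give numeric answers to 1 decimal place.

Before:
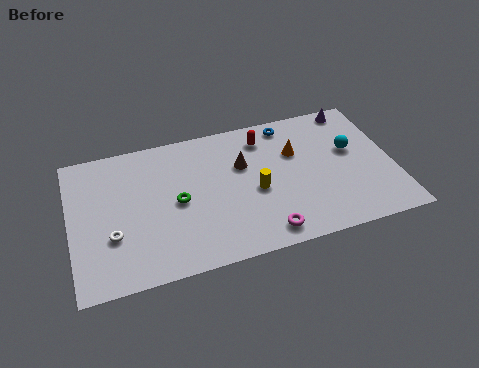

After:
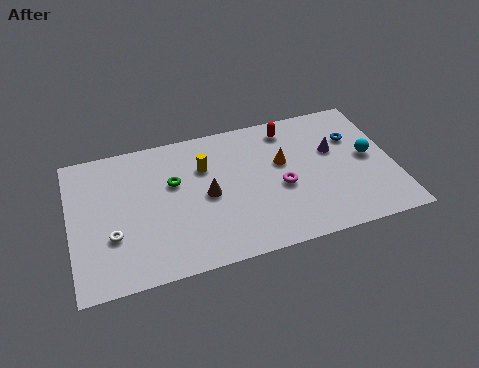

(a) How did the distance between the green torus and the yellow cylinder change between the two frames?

-2.2

Before: roughly 3.9 units apart; after: 1.7. That's 2.2 units closer together.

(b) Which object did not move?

the white torus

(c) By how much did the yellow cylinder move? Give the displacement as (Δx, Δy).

(-2.4, 2.3)

The yellow cylinder started near (9.2, 4.0) and ended near (6.8, 6.3).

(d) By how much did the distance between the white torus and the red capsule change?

+1.3

The distance was about 9.0 in the first image and 10.3 in the second, so they moved 1.3 units further apart.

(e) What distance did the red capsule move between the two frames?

1.3

The red capsule was near (9.9, 7.4) before and (11.2, 7.7) after, so it travelled √(1.3² + 0.3²) ≈ 1.3 units.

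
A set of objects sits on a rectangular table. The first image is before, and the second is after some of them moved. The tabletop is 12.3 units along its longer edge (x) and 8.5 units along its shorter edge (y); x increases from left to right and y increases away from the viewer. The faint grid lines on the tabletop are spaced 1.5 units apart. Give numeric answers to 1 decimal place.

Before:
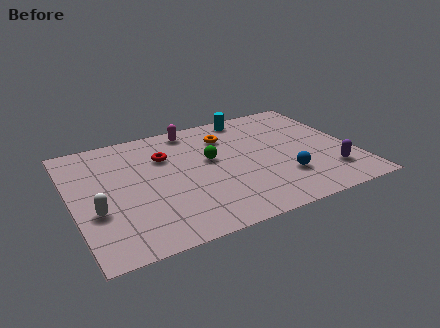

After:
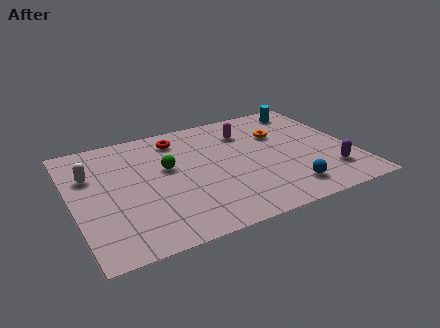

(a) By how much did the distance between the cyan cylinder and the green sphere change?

+3.6

They were about 3.4 units apart before and 7.0 after — 3.6 units further apart.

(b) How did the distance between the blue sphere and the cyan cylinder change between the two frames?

+0.8

They were about 5.3 units apart before and 6.1 after — 0.8 units further apart.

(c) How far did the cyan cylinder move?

2.6

The cyan cylinder was near (8.2, 7.6) before and (10.8, 7.3) after, so it travelled √(2.6² + 0.3²) ≈ 2.6 units.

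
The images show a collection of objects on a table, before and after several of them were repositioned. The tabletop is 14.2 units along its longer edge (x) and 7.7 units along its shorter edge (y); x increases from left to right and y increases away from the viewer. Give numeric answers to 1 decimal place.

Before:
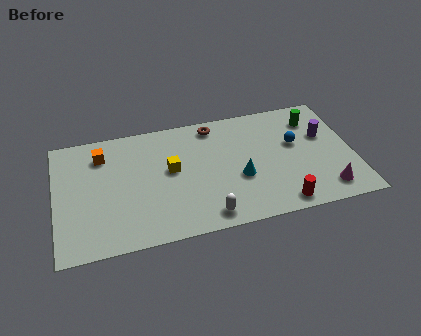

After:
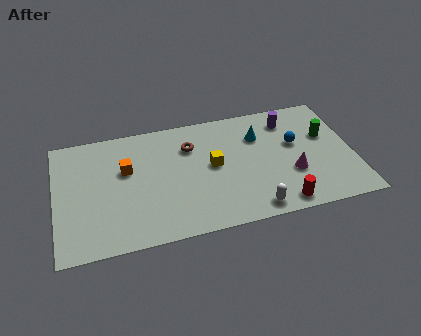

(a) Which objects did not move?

the red cylinder and the blue sphere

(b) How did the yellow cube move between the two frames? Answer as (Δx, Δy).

(2.0, -0.2)

From the two frames, the yellow cube sits at roughly (5.5, 4.3) before and (7.5, 4.1) after.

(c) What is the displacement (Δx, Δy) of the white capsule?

(2.2, -0.1)

From the two frames, the white capsule sits at roughly (7.0, 1.0) before and (9.2, 0.9) after.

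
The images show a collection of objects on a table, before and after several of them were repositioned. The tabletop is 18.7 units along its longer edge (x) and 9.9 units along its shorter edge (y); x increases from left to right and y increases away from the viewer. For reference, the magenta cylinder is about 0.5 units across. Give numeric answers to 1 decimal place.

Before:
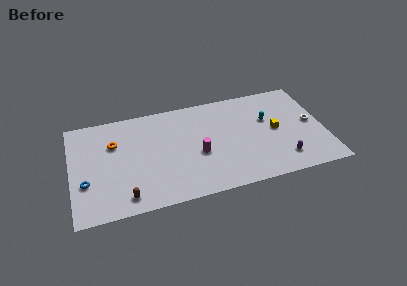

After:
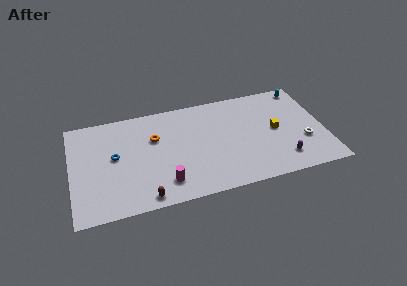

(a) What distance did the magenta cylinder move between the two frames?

3.3

The magenta cylinder was near (9.3, 4.1) before and (6.7, 2.0) after, so it travelled √(2.6² + 2.1²) ≈ 3.3 units.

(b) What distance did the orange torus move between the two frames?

3.0

The orange torus was near (3.2, 6.7) before and (6.2, 6.5) after, so it travelled √(3.0² + 0.2²) ≈ 3.0 units.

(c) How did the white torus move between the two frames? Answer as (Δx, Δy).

(-0.7, -1.7)

From the two frames, the white torus sits at roughly (17.8, 5.1) before and (17.1, 3.4) after.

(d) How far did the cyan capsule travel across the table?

3.9

The cyan capsule was near (14.6, 6.2) before and (17.5, 8.8) after, so it travelled √(2.9² + 2.6²) ≈ 3.9 units.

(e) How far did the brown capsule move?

1.5

The brown capsule was near (3.8, 1.4) before and (5.2, 1.0) after, so it travelled √(1.4² + 0.4²) ≈ 1.5 units.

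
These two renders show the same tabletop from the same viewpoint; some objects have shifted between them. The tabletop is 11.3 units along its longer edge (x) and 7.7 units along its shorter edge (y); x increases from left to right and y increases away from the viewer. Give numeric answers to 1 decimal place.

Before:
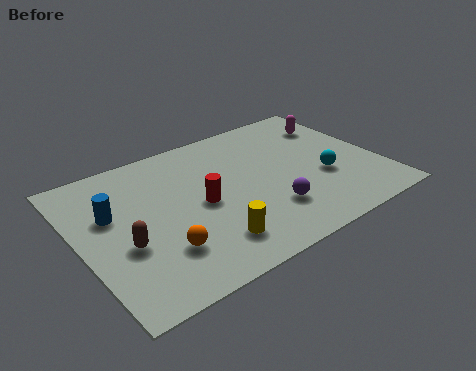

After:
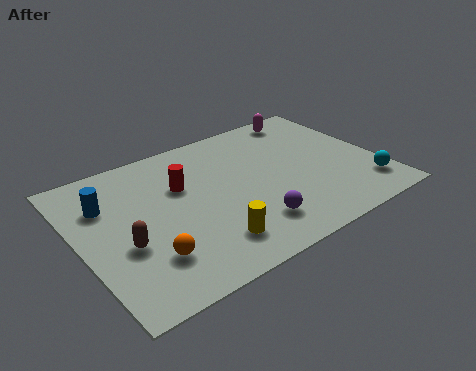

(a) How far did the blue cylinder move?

0.6

From (1.3, 4.8) to (1.2, 5.4), the blue cylinder covered √(0.1² + 0.6²) ≈ 0.6 units.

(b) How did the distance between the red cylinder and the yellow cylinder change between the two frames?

+1.3

The distance was about 2.1 in the first image and 3.4 in the second, so they moved 1.3 units further apart.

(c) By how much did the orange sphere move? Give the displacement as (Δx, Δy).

(-0.5, -0.1)

The orange sphere was at about (2.7, 2.1) and moved to about (2.2, 2.0).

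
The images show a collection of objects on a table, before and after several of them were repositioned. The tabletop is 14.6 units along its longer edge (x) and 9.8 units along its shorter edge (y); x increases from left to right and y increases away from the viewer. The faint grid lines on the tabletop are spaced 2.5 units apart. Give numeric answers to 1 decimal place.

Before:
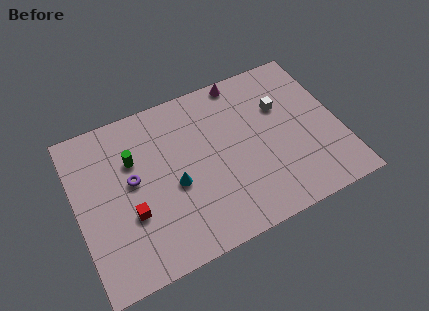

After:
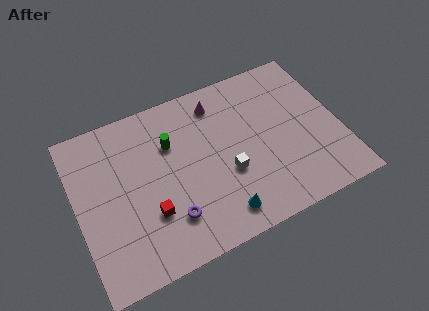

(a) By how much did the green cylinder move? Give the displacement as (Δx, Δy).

(2.1, 0.1)

The green cylinder started near (3.3, 6.6) and ended near (5.4, 6.7).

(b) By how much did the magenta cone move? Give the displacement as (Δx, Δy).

(-1.5, -0.9)

From the two frames, the magenta cone sits at roughly (9.7, 9.0) before and (8.2, 8.1) after.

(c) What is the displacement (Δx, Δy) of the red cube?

(1.0, -0.4)

From the two frames, the red cube sits at roughly (2.8, 3.5) before and (3.8, 3.1) after.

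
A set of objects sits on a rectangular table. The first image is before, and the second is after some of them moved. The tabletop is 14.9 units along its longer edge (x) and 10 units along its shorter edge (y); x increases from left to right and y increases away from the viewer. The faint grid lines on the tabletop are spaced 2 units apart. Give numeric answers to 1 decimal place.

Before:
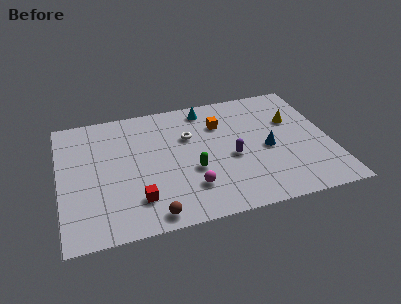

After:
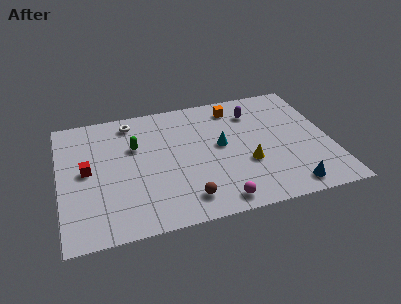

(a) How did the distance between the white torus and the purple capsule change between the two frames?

+3.7

They were about 3.2 units apart before and 6.9 after — 3.7 units further apart.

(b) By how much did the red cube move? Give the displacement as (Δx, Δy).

(-2.6, 2.9)

The red cube started near (4.1, 2.3) and ended near (1.5, 5.2).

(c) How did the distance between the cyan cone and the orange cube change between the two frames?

+1.5

The distance was about 1.7 in the first image and 3.2 in the second, so they moved 1.5 units further apart.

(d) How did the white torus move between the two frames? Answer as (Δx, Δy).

(-3.1, 2.0)

The white torus was at about (7.2, 6.6) and moved to about (4.1, 8.6).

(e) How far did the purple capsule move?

3.7

The purple capsule was near (9.4, 4.3) before and (10.9, 7.7) after, so it travelled √(1.5² + 3.4²) ≈ 3.7 units.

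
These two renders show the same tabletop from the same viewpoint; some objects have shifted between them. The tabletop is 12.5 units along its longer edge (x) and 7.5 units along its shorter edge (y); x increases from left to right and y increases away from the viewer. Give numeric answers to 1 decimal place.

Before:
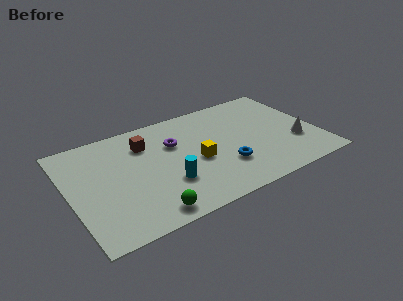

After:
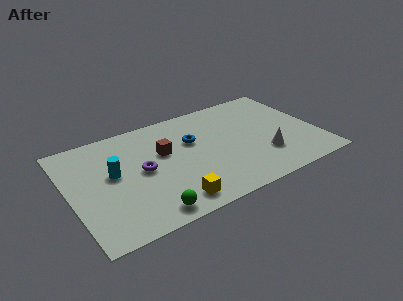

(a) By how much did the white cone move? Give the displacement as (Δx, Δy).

(-1.7, -0.3)

From the two frames, the white cone sits at roughly (11.3, 2.5) before and (9.6, 2.2) after.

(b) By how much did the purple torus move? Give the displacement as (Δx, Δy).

(-1.8, -1.2)

The purple torus was at about (5.4, 5.0) and moved to about (3.6, 3.8).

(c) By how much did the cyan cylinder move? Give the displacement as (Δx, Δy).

(-2.5, 1.8)

The cyan cylinder was at about (4.7, 2.4) and moved to about (2.2, 4.2).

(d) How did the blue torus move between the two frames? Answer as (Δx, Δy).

(-1.3, 2.5)

The blue torus was at about (7.6, 2.3) and moved to about (6.3, 4.8).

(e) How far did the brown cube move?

1.3

The brown cube was near (4.0, 5.6) before and (4.8, 4.6) after, so it travelled √(0.8² + 1.0²) ≈ 1.3 units.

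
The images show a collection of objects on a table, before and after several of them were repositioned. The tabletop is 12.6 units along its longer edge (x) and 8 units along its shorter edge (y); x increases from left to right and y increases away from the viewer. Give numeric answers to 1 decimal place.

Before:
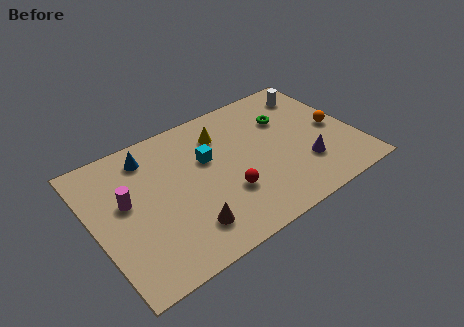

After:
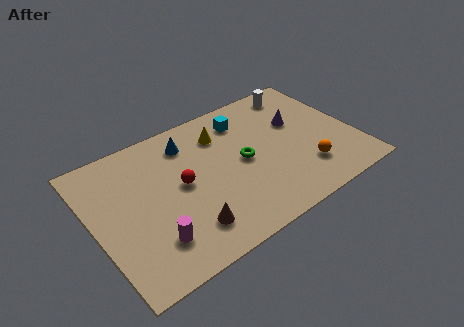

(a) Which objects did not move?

the brown cone and the yellow cone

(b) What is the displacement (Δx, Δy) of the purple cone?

(0.2, 2.7)

The purple cone started near (9.9, 2.3) and ended near (10.1, 5.0).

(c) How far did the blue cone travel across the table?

1.9

The blue cone was near (3.0, 6.6) before and (4.9, 6.4) after, so it travelled √(1.9² + 0.2²) ≈ 1.9 units.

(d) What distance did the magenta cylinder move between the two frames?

2.8

The magenta cylinder moved from about (1.6, 4.6) to (2.4, 1.9), a distance of √(0.8² + 2.7²) ≈ 2.8.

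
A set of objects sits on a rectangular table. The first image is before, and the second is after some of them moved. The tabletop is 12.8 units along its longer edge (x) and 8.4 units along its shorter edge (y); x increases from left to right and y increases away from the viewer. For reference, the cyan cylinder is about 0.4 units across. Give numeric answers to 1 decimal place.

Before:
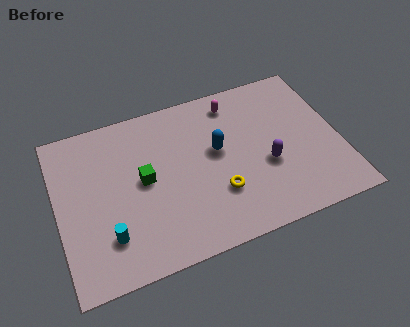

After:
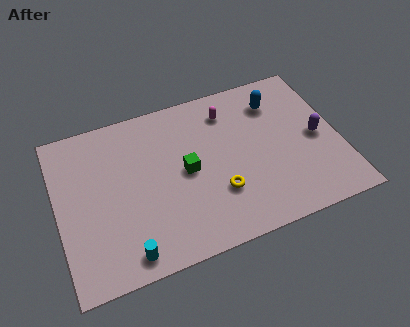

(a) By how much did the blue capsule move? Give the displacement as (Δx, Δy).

(2.9, 1.7)

The blue capsule started near (7.3, 4.8) and ended near (10.2, 6.5).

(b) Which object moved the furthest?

the blue capsule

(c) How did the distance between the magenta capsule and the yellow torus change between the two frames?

-0.5

The distance was about 4.7 in the first image and 4.2 in the second, so they moved 0.5 units closer together.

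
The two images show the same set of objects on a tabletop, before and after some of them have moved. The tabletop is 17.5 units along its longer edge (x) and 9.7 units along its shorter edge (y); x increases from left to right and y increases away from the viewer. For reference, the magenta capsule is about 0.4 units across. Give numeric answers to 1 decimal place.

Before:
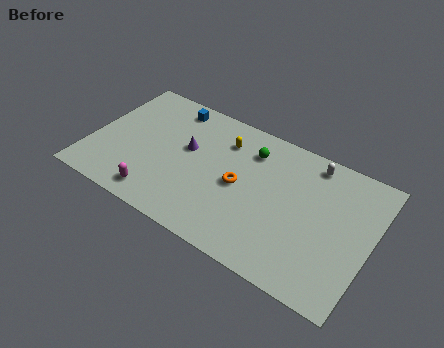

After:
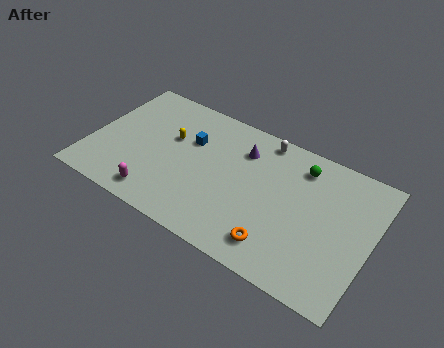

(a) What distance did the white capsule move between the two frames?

3.1

The white capsule was near (13.4, 8.5) before and (10.3, 8.7) after, so it travelled √(3.1² + 0.2²) ≈ 3.1 units.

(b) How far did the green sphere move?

3.1

From (9.7, 7.5) to (12.8, 7.9), the green sphere covered √(3.1² + 0.4²) ≈ 3.1 units.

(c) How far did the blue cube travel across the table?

2.6

From (4.4, 8.4) to (6.0, 6.4), the blue cube covered √(1.6² + 2.0²) ≈ 2.6 units.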